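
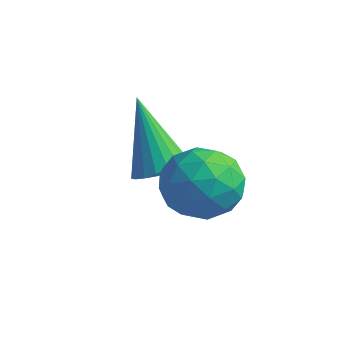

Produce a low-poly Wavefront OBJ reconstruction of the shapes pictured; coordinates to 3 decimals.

v 0.861 2.66 -3.341
v 1.436 2.615 -3
v -0.121 2.98 -1.639
v 1.424 2.887 -3.058
v 1.315 3.12 -3.165
v 1.127 3.274 -3.302
v 0.893 3.321 -3.446
v 0.654 3.254 -3.572
v 0.45 3.084 -3.657
v 0.317 2.841 -3.688
v 0.279 2.567 -3.659
v 0.341 2.309 -3.575
v 0.493 2.111 -3.45
v 0.708 2.009 -3.306
v 0.95 2.019 -3.169
v 1.177 2.14 -3.061
v 1.349 2.351 -3.001
v 1.887 2.746 -2.382
v 2.785 2.699 -2.123
v 2.055 1.481 -3.197
v 2.953 1.434 -2.938
v 2.276 1.285 -2.31
v 2.172 2.066 -1.806
v 2.668 2.114 -3.514
v 2.564 2.895 -3.01
v 3.268 2.308 -2.822
v 3.025 1.795 -2.078
v 1.815 2.385 -3.242
v 1.572 1.872 -2.498
v 2.321 2.833 -2.181
v 2.519 1.347 -3.139
v 2.121 1.259 -2.77
v 2.649 1.231 -2.617
v 1.961 2.462 -1.994
v 2.488 2.434 -1.842
v 2.189 1.603 -1.952
v 2.352 1.746 -3.478
v 2.879 1.718 -3.326
v 2.191 2.949 -2.703
v 2.719 2.921 -2.55
v 2.651 2.577 -3.368
v 3.133 2.576 -2.44
v 3.232 1.832 -2.919
v 3.064 2.232 -3.258
v 3.003 2.691 -2.961
v 2.99 2.274 -2.002
v 3.089 1.531 -2.481
v 2.691 1.443 -2.112
v 2.63 1.903 -1.816
v 3.274 2.045 -2.413
v 1.751 2.649 -2.839
v 1.85 1.906 -3.318
v 2.21 2.277 -3.504
v 2.149 2.737 -3.208
v 1.608 2.348 -2.401
v 1.707 1.604 -2.88
v 1.837 1.489 -2.359
v 1.776 1.948 -2.062
v 1.566 2.135 -2.907
f 2 1 4
f 2 4 3
f 4 1 5
f 4 5 3
f 5 1 6
f 5 6 3
f 6 1 7
f 6 7 3
f 7 1 8
f 7 8 3
f 8 1 9
f 8 9 3
f 9 1 10
f 9 10 3
f 10 1 11
f 10 11 3
f 11 1 12
f 11 12 3
f 12 1 13
f 12 13 3
f 13 1 14
f 13 14 3
f 14 1 15
f 14 15 3
f 15 1 16
f 15 16 3
f 16 1 17
f 16 17 3
f 17 1 2
f 17 2 3
f 18 55 34
f 55 29 58
f 34 58 23
f 55 58 34
f 18 34 30
f 34 23 35
f 30 35 19
f 34 35 30
f 18 30 39
f 30 19 40
f 39 40 25
f 30 40 39
f 18 39 51
f 39 25 54
f 51 54 28
f 39 54 51
f 18 51 55
f 51 28 59
f 55 59 29
f 51 59 55
f 19 35 46
f 35 23 49
f 46 49 27
f 35 49 46
f 23 58 36
f 58 29 57
f 36 57 22
f 58 57 36
f 29 59 56
f 59 28 52
f 56 52 20
f 59 52 56
f 28 54 53
f 54 25 41
f 53 41 24
f 54 41 53
f 25 40 45
f 40 19 42
f 45 42 26
f 40 42 45
f 21 47 33
f 47 27 48
f 33 48 22
f 47 48 33
f 21 33 31
f 33 22 32
f 31 32 20
f 33 32 31
f 21 31 38
f 31 20 37
f 38 37 24
f 31 37 38
f 21 38 43
f 38 24 44
f 43 44 26
f 38 44 43
f 21 43 47
f 43 26 50
f 47 50 27
f 43 50 47
f 22 48 36
f 48 27 49
f 36 49 23
f 48 49 36
f 20 32 56
f 32 22 57
f 56 57 29
f 32 57 56
f 24 37 53
f 37 20 52
f 53 52 28
f 37 52 53
f 26 44 45
f 44 24 41
f 45 41 25
f 44 41 45
f 27 50 46
f 50 26 42
f 46 42 19
f 50 42 46



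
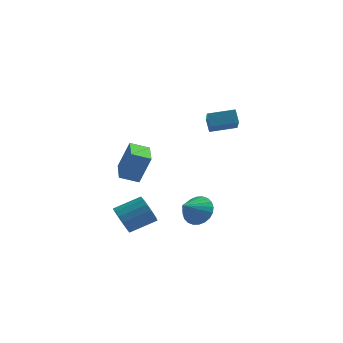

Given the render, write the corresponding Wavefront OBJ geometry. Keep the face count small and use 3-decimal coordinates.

v 4.107 -2.62 -1.665
v 4.977 -3.227 -1.869
v 3.493 -3.8 -0.775
v 5.097 -3.026 -1.519
v 5.067 -2.763 -1.191
v 4.891 -2.478 -0.935
v 4.595 -2.215 -0.791
v 4.225 -2.014 -0.779
v 3.837 -1.905 -0.902
v 3.49 -1.905 -1.142
v 3.237 -2.013 -1.461
v 3.117 -2.215 -1.811
v 3.147 -2.478 -2.139
v 3.324 -2.762 -2.394
v 3.619 -3.025 -2.539
v 3.989 -3.227 -2.551
v 4.377 -3.336 -2.427
v 4.724 -3.336 -2.188
v -0.439 -3.336 0.768
v 0.257 -3.178 2.679
v -1.073 -1.578 0.854
v -0.377 -1.421 2.765
v 0.657 -2.919 0.335
v 1.353 -2.762 2.246
v 0.023 -1.162 0.421
v 0.719 -1.004 2.332
v -0.096 -4.067 -2.362
v 0.457 -4.25 -3.187
v 1.869 -3.336 -2.443
v 1.316 -3.153 -1.618
v 0.237 -3.831 -3.286
v 1.65 -2.917 -2.542
v -0.059 -3.466 -3.173
v 1.354 -2.552 -2.429
v -0.363 -3.238 -2.874
v 1.05 -2.324 -2.13
v -0.607 -3.201 -2.458
v 0.806 -2.286 -1.714
v -0.733 -3.362 -2.02
v 0.68 -2.447 -1.276
v -0.714 -3.684 -1.66
v 0.699 -2.77 -0.916
v -0.553 -4.094 -1.461
v 0.86 -3.18 -0.718
v -0.288 -4.498 -1.469
v 1.125 -3.584 -0.725
v 0.021 -4.804 -1.681
v 1.434 -3.889 -0.937
v 0.304 -4.94 -2.049
v 1.716 -4.026 -1.305
v 0.494 -4.877 -2.489
v 1.907 -3.962 -1.745
v 0.549 -4.628 -2.899
v 1.962 -3.714 -2.155
v 2.691 4.318 2.744
v 3.201 2.657 3.941
v 4.274 4.992 3.006
v 4.784 3.331 4.202
v 3.036 3.829 1.918
v 3.546 2.168 3.114
v 4.619 4.503 2.179
v 5.129 2.842 3.376
f 2 1 4
f 2 4 3
f 4 1 5
f 4 5 3
f 5 1 6
f 5 6 3
f 6 1 7
f 6 7 3
f 7 1 8
f 7 8 3
f 8 1 9
f 8 9 3
f 9 1 10
f 9 10 3
f 10 1 11
f 10 11 3
f 11 1 12
f 11 12 3
f 12 1 13
f 12 13 3
f 13 1 14
f 13 14 3
f 14 1 15
f 14 15 3
f 15 1 16
f 15 16 3
f 16 1 17
f 16 17 3
f 17 1 18
f 17 18 3
f 18 1 2
f 18 2 3
f 20 22 19
f 23 20 19
f 19 22 21
f 21 23 19
f 20 26 22
f 24 20 23
f 24 26 20
f 22 26 21
f 25 23 21
f 21 26 25
f 25 24 23
f 26 24 25
f 28 27 31
f 28 31 29
f 29 31 32
f 29 32 30
f 31 27 33
f 31 33 32
f 32 33 34
f 32 34 30
f 33 27 35
f 33 35 34
f 34 35 36
f 34 36 30
f 35 27 37
f 35 37 36
f 36 37 38
f 36 38 30
f 37 27 39
f 37 39 38
f 38 39 40
f 38 40 30
f 39 27 41
f 39 41 40
f 40 41 42
f 40 42 30
f 41 27 43
f 41 43 42
f 42 43 44
f 42 44 30
f 43 27 45
f 43 45 44
f 44 45 46
f 44 46 30
f 45 27 47
f 45 47 46
f 46 47 48
f 46 48 30
f 47 27 49
f 47 49 48
f 48 49 50
f 48 50 30
f 49 27 51
f 49 51 50
f 50 51 52
f 50 52 30
f 51 27 53
f 51 53 52
f 52 53 54
f 52 54 30
f 53 27 28
f 53 28 54
f 54 28 29
f 54 29 30
f 56 58 55
f 59 56 55
f 55 58 57
f 57 59 55
f 56 62 58
f 60 56 59
f 60 62 56
f 58 62 57
f 61 59 57
f 57 62 61
f 61 60 59
f 62 60 61



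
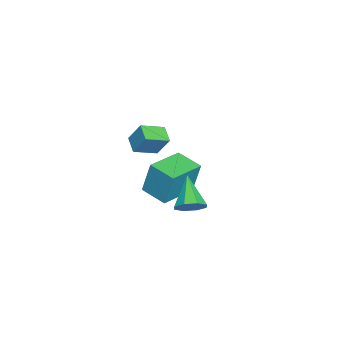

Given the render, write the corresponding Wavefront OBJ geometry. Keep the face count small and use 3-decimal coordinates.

v 3.713 3.976 0.037
v 4.09 4.39 0.623
v 2.307 3.524 1.263
v 3.696 4.742 0.3
v 3.311 4.646 -0.177
v 3.163 4.157 -0.528
v 3.337 3.563 -0.548
v 3.731 3.21 -0.225
v 4.116 3.307 0.252
v 4.264 3.795 0.603
v 1.915 0.649 3.139
v 2.101 1.285 4.211
v 1.18 1.623 2.689
v 1.366 2.258 3.761
v 2.694 1.062 2.759
v 2.88 1.697 3.831
v 1.959 2.035 2.309
v 2.145 2.671 3.381
v -3.733 1.406 -3.271
v -3.682 1.852 -1.353
v -3.005 2.702 -3.592
v -2.954 3.147 -1.673
v -1.846 0.393 -3.087
v -1.795 0.838 -1.168
v -1.118 1.688 -3.407
v -1.067 2.134 -1.489
f 2 1 4
f 2 4 3
f 4 1 5
f 4 5 3
f 5 1 6
f 5 6 3
f 6 1 7
f 6 7 3
f 7 1 8
f 7 8 3
f 8 1 9
f 8 9 3
f 9 1 10
f 9 10 3
f 10 1 2
f 10 2 3
f 12 14 11
f 15 12 11
f 11 14 13
f 13 15 11
f 12 18 14
f 16 12 15
f 16 18 12
f 14 18 13
f 17 15 13
f 13 18 17
f 17 16 15
f 18 16 17
f 20 22 19
f 23 20 19
f 19 22 21
f 21 23 19
f 20 26 22
f 24 20 23
f 24 26 20
f 22 26 21
f 25 23 21
f 21 26 25
f 25 24 23
f 26 24 25



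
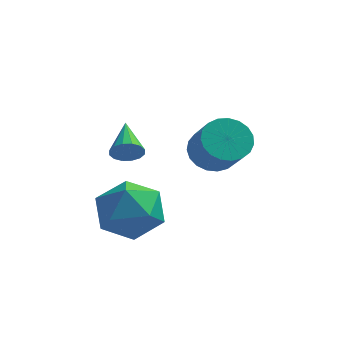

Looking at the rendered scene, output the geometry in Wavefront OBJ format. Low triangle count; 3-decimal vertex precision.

v -1.994 0.495 0.405
v -1.548 0.461 0.789
v -2.386 1.825 0.975
v -1.431 0.601 0.544
v -1.464 0.712 0.262
v -1.64 0.765 0.018
v -1.911 0.746 -0.123
v -2.203 0.659 -0.122
v -2.44 0.528 0.02
v -2.557 0.389 0.265
v -2.523 0.277 0.547
v -2.348 0.224 0.792
v -2.077 0.244 0.932
v -1.784 0.331 0.931
v -1.517 -1.494 0.348
v -0.836 -1.214 -0.625
v -1.544 -3.386 -0.215
v -0.863 -3.106 -1.188
v -0.379 -3.052 -0.069
v -0.363 -1.883 0.279
v -2.017 -2.717 -1.119
v -2.001 -1.548 -0.771
v -1.145 -1.97 -1.531
v -0.133 -2.177 -0.883
v -2.247 -2.423 0.043
v -1.235 -2.63 0.691
v 0.966 -0.255 1.349
v 1.742 -0.021 1.095
v 2.371 -0.912 2.197
v 1.594 -1.145 2.451
v 1.667 0.225 1.337
v 2.296 -0.665 2.439
v 1.471 0.388 1.581
v 2.099 -0.502 2.683
v 1.187 0.441 1.785
v 1.815 -0.45 2.887
v 0.865 0.373 1.913
v 1.493 -0.518 3.016
v 0.56 0.196 1.945
v 1.189 -0.694 3.047
v 0.326 -0.058 1.873
v 0.954 -0.949 2.975
v 0.202 -0.347 1.71
v 0.83 -1.237 2.812
v 0.21 -0.619 1.485
v 0.839 -1.51 2.587
v 0.349 -0.829 1.237
v 0.978 -1.719 2.339
v 0.595 -0.939 1.008
v 1.223 -1.83 2.11
v 0.904 -0.931 0.838
v 1.533 -1.821 1.94
v 1.225 -0.806 0.756
v 1.853 -1.696 1.858
v 1.5 -0.586 0.777
v 2.129 -1.476 1.879
v 1.683 -0.308 0.897
v 2.312 -1.198 1.999
f 2 1 4
f 2 4 3
f 4 1 5
f 4 5 3
f 5 1 6
f 5 6 3
f 6 1 7
f 6 7 3
f 7 1 8
f 7 8 3
f 8 1 9
f 8 9 3
f 9 1 10
f 9 10 3
f 10 1 11
f 10 11 3
f 11 1 12
f 11 12 3
f 12 1 13
f 12 13 3
f 13 1 14
f 13 14 3
f 14 1 2
f 14 2 3
f 15 26 20
f 15 20 16
f 15 16 22
f 15 22 25
f 15 25 26
f 16 20 24
f 20 26 19
f 26 25 17
f 25 22 21
f 22 16 23
f 18 24 19
f 18 19 17
f 18 17 21
f 18 21 23
f 18 23 24
f 19 24 20
f 17 19 26
f 21 17 25
f 23 21 22
f 24 23 16
f 28 27 31
f 28 31 29
f 29 31 32
f 29 32 30
f 31 27 33
f 31 33 32
f 32 33 34
f 32 34 30
f 33 27 35
f 33 35 34
f 34 35 36
f 34 36 30
f 35 27 37
f 35 37 36
f 36 37 38
f 36 38 30
f 37 27 39
f 37 39 38
f 38 39 40
f 38 40 30
f 39 27 41
f 39 41 40
f 40 41 42
f 40 42 30
f 41 27 43
f 41 43 42
f 42 43 44
f 42 44 30
f 43 27 45
f 43 45 44
f 44 45 46
f 44 46 30
f 45 27 47
f 45 47 46
f 46 47 48
f 46 48 30
f 47 27 49
f 47 49 48
f 48 49 50
f 48 50 30
f 49 27 51
f 49 51 50
f 50 51 52
f 50 52 30
f 51 27 53
f 51 53 52
f 52 53 54
f 52 54 30
f 53 27 55
f 53 55 54
f 54 55 56
f 54 56 30
f 55 27 57
f 55 57 56
f 56 57 58
f 56 58 30
f 57 27 28
f 57 28 58
f 58 28 29
f 58 29 30



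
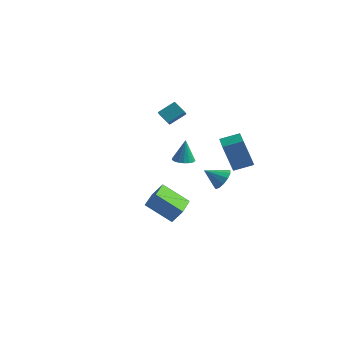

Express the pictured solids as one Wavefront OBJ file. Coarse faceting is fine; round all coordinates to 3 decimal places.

v 2.791 3.789 -2.055
v 3.31 3.052 -1.934
v 1.749 3.191 -1.225
v 3.428 3.375 -1.554
v 3.343 3.83 -1.333
v 3.083 4.272 -1.341
v 2.73 4.56 -1.576
v 2.397 4.604 -1.963
v 2.188 4.389 -2.379
v 2.171 3.984 -2.692
v 2.351 3.516 -2.804
v 2.67 3.136 -2.677
v 3.028 2.963 -2.353
v 4.203 -4.896 -1.078
v 2.529 -5.313 0.12
v 3.501 -2.928 -1.374
v 1.827 -3.345 -0.176
v 4.773 -4.555 -0.164
v 3.099 -4.972 1.034
v 4.071 -2.587 -0.46
v 2.397 -3.004 0.738
v -2.101 3.944 2.601
v -1.71 3.118 3.266
v -1.389 4.886 3.353
v -0.998 4.06 4.018
v -1.242 3.82 1.942
v -0.851 2.994 2.607
v -0.53 4.762 2.694
v -0.139 3.936 3.359
v 4.169 2.723 -0.302
v 3.409 2.64 1.676
v 2.962 4.446 -0.694
v 2.202 4.363 1.283
v 5.218 3.557 0.137
v 4.458 3.474 2.114
v 4.011 5.28 -0.256
v 3.251 5.197 1.722
v 2.414 -0.53 1.755
v 2.868 0.048 1.665
v 2.406 -0.27 3.385
v 2.544 0.189 1.641
v 2.19 0.166 1.643
v 1.888 -0.017 1.67
v 1.707 -0.318 1.717
v 1.687 -0.667 1.773
v 1.835 -0.985 1.825
v 2.115 -1.199 1.861
v 2.463 -1.259 1.872
v 2.801 -1.153 1.857
v 3.05 -0.904 1.819
v 3.153 -0.57 1.766
v 3.088 -0.226 1.71
f 2 1 4
f 2 4 3
f 4 1 5
f 4 5 3
f 5 1 6
f 5 6 3
f 6 1 7
f 6 7 3
f 7 1 8
f 7 8 3
f 8 1 9
f 8 9 3
f 9 1 10
f 9 10 3
f 10 1 11
f 10 11 3
f 11 1 12
f 11 12 3
f 12 1 13
f 12 13 3
f 13 1 2
f 13 2 3
f 15 17 14
f 18 15 14
f 14 17 16
f 16 18 14
f 15 21 17
f 19 15 18
f 19 21 15
f 17 21 16
f 20 18 16
f 16 21 20
f 20 19 18
f 21 19 20
f 23 25 22
f 26 23 22
f 22 25 24
f 24 26 22
f 23 29 25
f 27 23 26
f 27 29 23
f 25 29 24
f 28 26 24
f 24 29 28
f 28 27 26
f 29 27 28
f 31 33 30
f 34 31 30
f 30 33 32
f 32 34 30
f 31 37 33
f 35 31 34
f 35 37 31
f 33 37 32
f 36 34 32
f 32 37 36
f 36 35 34
f 37 35 36
f 39 38 41
f 39 41 40
f 41 38 42
f 41 42 40
f 42 38 43
f 42 43 40
f 43 38 44
f 43 44 40
f 44 38 45
f 44 45 40
f 45 38 46
f 45 46 40
f 46 38 47
f 46 47 40
f 47 38 48
f 47 48 40
f 48 38 49
f 48 49 40
f 49 38 50
f 49 50 40
f 50 38 51
f 50 51 40
f 51 38 52
f 51 52 40
f 52 38 39
f 52 39 40



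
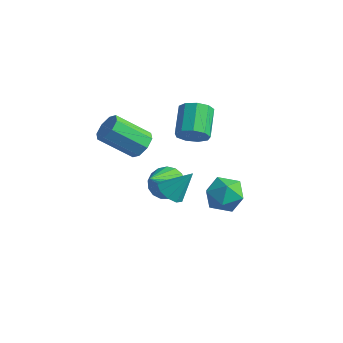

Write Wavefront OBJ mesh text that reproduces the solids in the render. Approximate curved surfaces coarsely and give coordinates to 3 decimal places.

v -3.318 2.937 -3.269
v -2.576 3.372 -3.003
v -2.942 1.443 -1.871
v -2.886 3.531 -2.75
v -3.294 3.555 -2.616
v -3.708 3.436 -2.631
v -4.033 3.203 -2.793
v -4.193 2.909 -3.063
v -4.153 2.622 -3.381
v -3.922 2.406 -3.674
v -3.552 2.312 -3.873
v -3.128 2.361 -3.935
v -2.748 2.542 -3.844
v -2.498 2.813 -3.621
v -2.436 3.113 -3.318
v -1.28 0.974 -1.592
v -0.692 1.09 -1.991
v -0.62 1.706 -0.408
v -1.009 1.464 -2.045
v -1.453 1.608 -1.887
v -1.815 1.456 -1.591
v -1.928 1.078 -1.295
v -1.737 0.652 -1.138
v -1.332 0.377 -1.193
v -0.903 0.381 -1.435
v -0.65 0.663 -1.75
v 1.256 2.643 -0.481
v 1.947 2.05 -0.89
v 0.093 1.79 -1.21
v 0.784 1.197 -1.619
v 0.619 1.166 -0.634
v 1.338 1.693 -0.184
v 0.702 2.147 -1.916
v 1.421 2.674 -1.466
v 1.605 1.743 -1.777
v 1.554 1.137 -0.985
v 0.486 2.703 -1.115
v 0.435 2.097 -0.323
v -3.068 1.113 0.548
v -2.617 1.291 1.12
v -3.74 0.264 2.324
v -4.192 0.087 1.752
v -3.041 1.671 1.049
v -4.165 0.645 2.253
v -3.481 1.724 0.684
v -4.604 0.698 1.888
v -3.679 1.42 0.24
v -4.803 0.393 1.443
v -3.52 0.936 -0.024
v -4.643 -0.091 1.18
v -3.095 0.555 0.047
v -4.219 -0.471 1.251
v -2.656 0.502 0.412
v -3.779 -0.524 1.616
v -2.457 0.807 0.857
v -3.581 -0.22 2.06
v -0.804 1.881 1.876
v -0.515 1.599 2.543
v -1.287 2.716 3.351
v -1.576 2.999 2.684
v -0.187 1.969 2.344
v -0.958 3.087 3.152
v -0.147 2.299 1.927
v -0.919 3.416 2.734
v -0.415 2.433 1.485
v -1.187 3.55 2.293
v -0.865 2.309 1.227
v -1.637 3.426 2.034
v -1.286 1.985 1.272
v -2.058 3.102 2.08
v -1.482 1.612 1.6
v -2.254 2.73 2.408
v -1.361 1.366 2.057
v -2.133 2.483 2.865
v -0.979 1.36 2.43
v -1.751 2.478 3.238
f 2 1 4
f 2 4 3
f 4 1 5
f 4 5 3
f 5 1 6
f 5 6 3
f 6 1 7
f 6 7 3
f 7 1 8
f 7 8 3
f 8 1 9
f 8 9 3
f 9 1 10
f 9 10 3
f 10 1 11
f 10 11 3
f 11 1 12
f 11 12 3
f 12 1 13
f 12 13 3
f 13 1 14
f 13 14 3
f 14 1 15
f 14 15 3
f 15 1 2
f 15 2 3
f 17 16 19
f 17 19 18
f 19 16 20
f 19 20 18
f 20 16 21
f 20 21 18
f 21 16 22
f 21 22 18
f 22 16 23
f 22 23 18
f 23 16 24
f 23 24 18
f 24 16 25
f 24 25 18
f 25 16 26
f 25 26 18
f 26 16 17
f 26 17 18
f 27 38 32
f 27 32 28
f 27 28 34
f 27 34 37
f 27 37 38
f 28 32 36
f 32 38 31
f 38 37 29
f 37 34 33
f 34 28 35
f 30 36 31
f 30 31 29
f 30 29 33
f 30 33 35
f 30 35 36
f 31 36 32
f 29 31 38
f 33 29 37
f 35 33 34
f 36 35 28
f 40 39 43
f 40 43 41
f 41 43 44
f 41 44 42
f 43 39 45
f 43 45 44
f 44 45 46
f 44 46 42
f 45 39 47
f 45 47 46
f 46 47 48
f 46 48 42
f 47 39 49
f 47 49 48
f 48 49 50
f 48 50 42
f 49 39 51
f 49 51 50
f 50 51 52
f 50 52 42
f 51 39 53
f 51 53 52
f 52 53 54
f 52 54 42
f 53 39 55
f 53 55 54
f 54 55 56
f 54 56 42
f 55 39 40
f 55 40 56
f 56 40 41
f 56 41 42
f 58 57 61
f 58 61 59
f 59 61 62
f 59 62 60
f 61 57 63
f 61 63 62
f 62 63 64
f 62 64 60
f 63 57 65
f 63 65 64
f 64 65 66
f 64 66 60
f 65 57 67
f 65 67 66
f 66 67 68
f 66 68 60
f 67 57 69
f 67 69 68
f 68 69 70
f 68 70 60
f 69 57 71
f 69 71 70
f 70 71 72
f 70 72 60
f 71 57 73
f 71 73 72
f 72 73 74
f 72 74 60
f 73 57 75
f 73 75 74
f 74 75 76
f 74 76 60
f 75 57 58
f 75 58 76
f 76 58 59
f 76 59 60



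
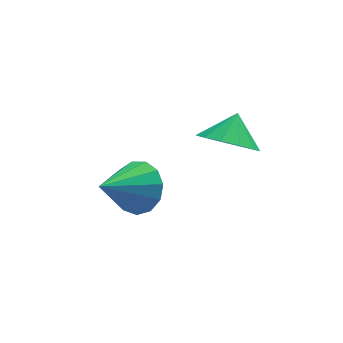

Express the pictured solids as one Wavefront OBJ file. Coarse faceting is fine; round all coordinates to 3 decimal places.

v -1.426 -0.697 -1.444
v -0.818 -0.698 -0.715
v -2.734 -1.423 -0.356
v -1.069 -0.225 -0.701
v -1.433 0.097 -0.923
v -1.796 0.168 -1.311
v -2.04 -0.036 -1.741
v -2.09 -0.45 -2.077
v -1.929 -0.942 -2.212
v -1.608 -1.356 -2.103
v -1.23 -1.561 -1.785
v -0.914 -1.492 -1.359
v -0.76 -1.17 -0.96
v 1.384 -0.418 -0.13
v 1.965 -0.005 -0.846
v 1.856 0.238 0.63
v 1.491 0.309 -0.824
v 0.983 0.392 -0.581
v 0.602 0.218 -0.195
v 0.47 -0.158 0.212
v 0.628 -0.616 0.509
v 1.026 -1.012 0.604
v 1.538 -1.219 0.465
v 2.001 -1.172 0.138
v 2.268 -0.885 -0.275
v 2.254 -0.451 -0.642
f 2 1 4
f 2 4 3
f 4 1 5
f 4 5 3
f 5 1 6
f 5 6 3
f 6 1 7
f 6 7 3
f 7 1 8
f 7 8 3
f 8 1 9
f 8 9 3
f 9 1 10
f 9 10 3
f 10 1 11
f 10 11 3
f 11 1 12
f 11 12 3
f 12 1 13
f 12 13 3
f 13 1 2
f 13 2 3
f 15 14 17
f 15 17 16
f 17 14 18
f 17 18 16
f 18 14 19
f 18 19 16
f 19 14 20
f 19 20 16
f 20 14 21
f 20 21 16
f 21 14 22
f 21 22 16
f 22 14 23
f 22 23 16
f 23 14 24
f 23 24 16
f 24 14 25
f 24 25 16
f 25 14 26
f 25 26 16
f 26 14 15
f 26 15 16



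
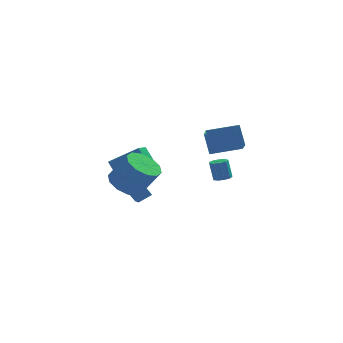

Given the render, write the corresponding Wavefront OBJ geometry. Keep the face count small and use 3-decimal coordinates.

v 3.615 1.498 -2.112
v 4.106 1.465 -2.022
v 3.936 1.769 -0.979
v 3.445 1.802 -1.068
v 4.027 1.781 -2.127
v 3.857 2.085 -1.084
v 3.755 1.964 -2.225
v 3.585 2.269 -1.182
v 3.418 1.929 -2.27
v 3.248 2.234 -1.226
v 3.173 1.693 -2.24
v 3.003 1.997 -1.197
v 3.135 1.365 -2.151
v 2.965 1.669 -1.108
v 3.321 1.099 -2.043
v 3.151 1.404 -1
v 3.645 1.02 -1.967
v 3.475 1.324 -0.924
v 3.955 1.164 -1.959
v 3.785 1.469 -0.916
v -0.116 2.511 -1.11
v -0.434 3.036 -0.48
v -1.623 2.932 -2.222
v -1.942 3.457 -1.592
v 0.322 3.183 -1.448
v 0.003 3.708 -0.818
v -1.186 3.604 -2.56
v -1.504 4.129 -1.93
v -1.407 0.025 -1.588
v -0.712 0.236 -1.23
v -1.455 1.01 -2.075
v -0.759 1.221 -1.717
v -0.861 -0.361 -2.423
v -0.165 -0.15 -2.065
v -0.908 0.624 -2.91
v -0.213 0.835 -2.552
v 2.979 1.733 -0.461
v 2.807 0.112 0.681
v 2.814 2.481 0.576
v 2.642 0.861 1.719
v 4.658 1.739 -0.199
v 4.486 0.119 0.944
v 4.493 2.488 0.839
v 4.321 0.867 1.981
v -1.762 -2.852 0.413
v -1.275 -2.024 0.277
v -0.412 -2.299 1.692
v -0.898 -3.128 1.827
v -1.765 -1.901 0.6
v -0.902 -2.176 2.015
v -2.254 -2.141 0.851
v -1.39 -2.416 2.266
v -2.554 -2.653 0.935
v -1.691 -2.928 2.35
v -2.552 -3.241 0.819
v -1.689 -3.516 2.234
v -2.248 -3.681 0.548
v -1.385 -3.956 1.963
v -1.758 -3.804 0.225
v -0.895 -4.079 1.64
v -1.27 -3.564 -0.026
v -0.406 -3.839 1.389
v -0.969 -3.052 -0.11
v -0.106 -3.327 1.305
v -0.971 -2.464 0.006
v -0.108 -2.739 1.421
f 2 1 5
f 2 5 3
f 3 5 6
f 3 6 4
f 5 1 7
f 5 7 6
f 6 7 8
f 6 8 4
f 7 1 9
f 7 9 8
f 8 9 10
f 8 10 4
f 9 1 11
f 9 11 10
f 10 11 12
f 10 12 4
f 11 1 13
f 11 13 12
f 12 13 14
f 12 14 4
f 13 1 15
f 13 15 14
f 14 15 16
f 14 16 4
f 15 1 17
f 15 17 16
f 16 17 18
f 16 18 4
f 17 1 19
f 17 19 18
f 18 19 20
f 18 20 4
f 19 1 2
f 19 2 20
f 20 2 3
f 20 3 4
f 22 24 21
f 25 22 21
f 21 24 23
f 23 25 21
f 22 28 24
f 26 22 25
f 26 28 22
f 24 28 23
f 27 25 23
f 23 28 27
f 27 26 25
f 28 26 27
f 30 32 29
f 33 30 29
f 29 32 31
f 31 33 29
f 30 36 32
f 34 30 33
f 34 36 30
f 32 36 31
f 35 33 31
f 31 36 35
f 35 34 33
f 36 34 35
f 38 40 37
f 41 38 37
f 37 40 39
f 39 41 37
f 38 44 40
f 42 38 41
f 42 44 38
f 40 44 39
f 43 41 39
f 39 44 43
f 43 42 41
f 44 42 43
f 46 45 49
f 46 49 47
f 47 49 50
f 47 50 48
f 49 45 51
f 49 51 50
f 50 51 52
f 50 52 48
f 51 45 53
f 51 53 52
f 52 53 54
f 52 54 48
f 53 45 55
f 53 55 54
f 54 55 56
f 54 56 48
f 55 45 57
f 55 57 56
f 56 57 58
f 56 58 48
f 57 45 59
f 57 59 58
f 58 59 60
f 58 60 48
f 59 45 61
f 59 61 60
f 60 61 62
f 60 62 48
f 61 45 63
f 61 63 62
f 62 63 64
f 62 64 48
f 63 45 65
f 63 65 64
f 64 65 66
f 64 66 48
f 65 45 46
f 65 46 66
f 66 46 47
f 66 47 48



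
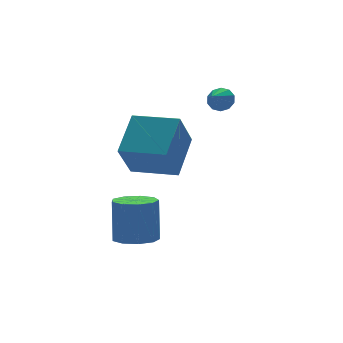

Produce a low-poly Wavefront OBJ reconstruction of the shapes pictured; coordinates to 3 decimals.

v 3.157 0.91 3.142
v 3.474 0.438 3.095
v 2.463 0.39 3.678
v 3.573 0.607 3.387
v 3.514 0.892 3.586
v 3.318 1.183 3.615
v 3.061 1.37 3.464
v 2.841 1.382 3.189
v 2.741 1.213 2.896
v 2.801 0.928 2.698
v 2.996 0.636 2.668
v 3.253 0.449 2.82
v -1.756 -1.621 -1.834
v -1.213 -0.983 -2.068
v -1.001 -0.521 -0.321
v -1.544 -1.159 -0.086
v -1.772 -0.78 -2.054
v -1.561 -0.317 -0.307
v -2.324 -0.97 -1.937
v -2.112 -0.508 -0.19
v -2.61 -1.465 -1.772
v -2.398 -1.003 -0.024
v -2.496 -2.033 -1.635
v -2.284 -1.571 0.112
v -2.036 -2.408 -1.592
v -1.824 -1.946 0.156
v -1.445 -2.415 -1.661
v -1.233 -1.953 0.086
v -0.999 -2.05 -1.812
v -0.788 -1.588 -0.064
v -0.908 -1.485 -1.973
v -0.696 -1.023 -0.225
v -0.914 -2.414 2.69
v 0.248 -1.259 3.729
v -2.155 -1.036 2.548
v -0.994 0.119 3.587
v -0.126 -1.859 1.193
v 1.035 -0.704 2.232
v -1.368 -0.481 1.051
v -0.206 0.674 2.09
f 2 1 4
f 2 4 3
f 4 1 5
f 4 5 3
f 5 1 6
f 5 6 3
f 6 1 7
f 6 7 3
f 7 1 8
f 7 8 3
f 8 1 9
f 8 9 3
f 9 1 10
f 9 10 3
f 10 1 11
f 10 11 3
f 11 1 12
f 11 12 3
f 12 1 2
f 12 2 3
f 14 13 17
f 14 17 15
f 15 17 18
f 15 18 16
f 17 13 19
f 17 19 18
f 18 19 20
f 18 20 16
f 19 13 21
f 19 21 20
f 20 21 22
f 20 22 16
f 21 13 23
f 21 23 22
f 22 23 24
f 22 24 16
f 23 13 25
f 23 25 24
f 24 25 26
f 24 26 16
f 25 13 27
f 25 27 26
f 26 27 28
f 26 28 16
f 27 13 29
f 27 29 28
f 28 29 30
f 28 30 16
f 29 13 31
f 29 31 30
f 30 31 32
f 30 32 16
f 31 13 14
f 31 14 32
f 32 14 15
f 32 15 16
f 34 36 33
f 37 34 33
f 33 36 35
f 35 37 33
f 34 40 36
f 38 34 37
f 38 40 34
f 36 40 35
f 39 37 35
f 35 40 39
f 39 38 37
f 40 38 39



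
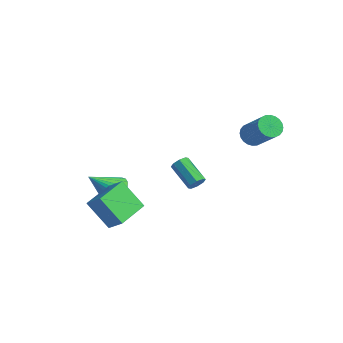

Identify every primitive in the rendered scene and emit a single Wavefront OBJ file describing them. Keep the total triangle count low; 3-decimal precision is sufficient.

v 2.679 3.855 2.005
v 3.059 3.391 1.57
v 4.48 3.082 3.14
v 4.101 3.545 3.575
v 3.184 3.644 1.507
v 4.605 3.334 3.076
v 3.232 3.928 1.519
v 4.654 3.618 3.089
v 3.197 4.201 1.605
v 4.618 3.892 3.175
v 3.082 4.422 1.752
v 4.503 4.112 3.322
v 2.906 4.556 1.938
v 4.328 4.246 3.508
v 2.696 4.583 2.134
v 4.117 4.274 3.703
v 2.483 4.5 2.31
v 3.904 4.19 3.88
v 2.3 4.318 2.44
v 3.721 4.009 4.01
v 2.175 4.066 2.504
v 3.596 3.756 4.073
v 2.126 3.782 2.491
v 3.548 3.472 4.061
v 2.162 3.508 2.405
v 3.583 3.199 3.975
v 2.277 3.288 2.258
v 3.698 2.978 3.828
v 2.452 3.154 2.072
v 3.874 2.844 3.642
v 2.663 3.126 1.877
v 4.084 2.817 3.446
v 2.876 3.21 1.7
v 4.297 2.9 3.27
v -1.166 -3.34 -3.209
v -2.523 -3.546 -1.768
v -1.31 -1.42 -3.07
v -2.667 -1.627 -1.63
v -0.213 -3.333 -2.31
v -1.57 -3.54 -0.87
v -0.357 -1.414 -2.172
v -1.714 -1.62 -0.731
v 2.883 -0.991 1.08
v 3.148 -0.833 1.511
v 1.701 -0.491 2.272
v 1.437 -0.649 1.84
v 3.082 -0.53 1.25
v 1.635 -0.188 2.011
v 2.9 -0.497 0.889
v 1.453 -0.155 1.65
v 2.708 -0.753 0.639
v 1.261 -0.412 1.4
v 2.619 -1.149 0.648
v 1.172 -0.807 1.409
v 2.685 -1.452 0.909
v 1.238 -1.11 1.67
v 2.867 -1.485 1.27
v 1.42 -1.143 2.031
v 3.059 -1.228 1.52
v 1.612 -0.887 2.281
v -3.3 -0.43 -3.124
v -2.828 0.064 -2.422
v -4.22 -1.55 -1.716
v -3.167 0.285 -2.468
v -3.529 0.383 -2.627
v -3.852 0.34 -2.872
v -4.079 0.163 -3.161
v -4.172 -0.116 -3.443
v -4.114 -0.449 -3.67
v -3.915 -0.779 -3.803
v -3.61 -1.049 -3.818
v -3.252 -1.212 -3.713
v -2.902 -1.239 -3.507
v -2.62 -1.127 -3.234
v -2.457 -0.895 -2.942
v -2.439 -0.582 -2.682
v -2.57 -0.242 -2.498
f 2 1 5
f 2 5 3
f 3 5 6
f 3 6 4
f 5 1 7
f 5 7 6
f 6 7 8
f 6 8 4
f 7 1 9
f 7 9 8
f 8 9 10
f 8 10 4
f 9 1 11
f 9 11 10
f 10 11 12
f 10 12 4
f 11 1 13
f 11 13 12
f 12 13 14
f 12 14 4
f 13 1 15
f 13 15 14
f 14 15 16
f 14 16 4
f 15 1 17
f 15 17 16
f 16 17 18
f 16 18 4
f 17 1 19
f 17 19 18
f 18 19 20
f 18 20 4
f 19 1 21
f 19 21 20
f 20 21 22
f 20 22 4
f 21 1 23
f 21 23 22
f 22 23 24
f 22 24 4
f 23 1 25
f 23 25 24
f 24 25 26
f 24 26 4
f 25 1 27
f 25 27 26
f 26 27 28
f 26 28 4
f 27 1 29
f 27 29 28
f 28 29 30
f 28 30 4
f 29 1 31
f 29 31 30
f 30 31 32
f 30 32 4
f 31 1 33
f 31 33 32
f 32 33 34
f 32 34 4
f 33 1 2
f 33 2 34
f 34 2 3
f 34 3 4
f 36 38 35
f 39 36 35
f 35 38 37
f 37 39 35
f 36 42 38
f 40 36 39
f 40 42 36
f 38 42 37
f 41 39 37
f 37 42 41
f 41 40 39
f 42 40 41
f 44 43 47
f 44 47 45
f 45 47 48
f 45 48 46
f 47 43 49
f 47 49 48
f 48 49 50
f 48 50 46
f 49 43 51
f 49 51 50
f 50 51 52
f 50 52 46
f 51 43 53
f 51 53 52
f 52 53 54
f 52 54 46
f 53 43 55
f 53 55 54
f 54 55 56
f 54 56 46
f 55 43 57
f 55 57 56
f 56 57 58
f 56 58 46
f 57 43 59
f 57 59 58
f 58 59 60
f 58 60 46
f 59 43 44
f 59 44 60
f 60 44 45
f 60 45 46
f 62 61 64
f 62 64 63
f 64 61 65
f 64 65 63
f 65 61 66
f 65 66 63
f 66 61 67
f 66 67 63
f 67 61 68
f 67 68 63
f 68 61 69
f 68 69 63
f 69 61 70
f 69 70 63
f 70 61 71
f 70 71 63
f 71 61 72
f 71 72 63
f 72 61 73
f 72 73 63
f 73 61 74
f 73 74 63
f 74 61 75
f 74 75 63
f 75 61 76
f 75 76 63
f 76 61 77
f 76 77 63
f 77 61 62
f 77 62 63



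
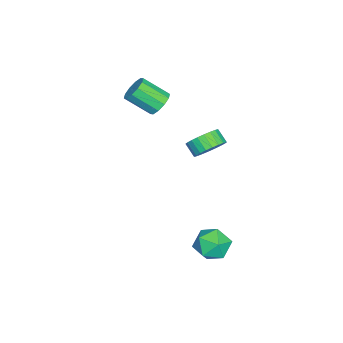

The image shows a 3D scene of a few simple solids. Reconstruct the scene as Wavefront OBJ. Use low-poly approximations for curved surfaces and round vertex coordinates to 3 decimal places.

v -3.864 -3.09 1.41
v -2.949 -2.903 1.515
v -2.761 -4.502 2.735
v -3.676 -4.69 2.63
v -3.239 -2.62 1.932
v -3.051 -4.219 3.151
v -3.768 -2.516 2.149
v -3.58 -4.116 3.368
v -4.333 -2.632 2.084
v -4.146 -4.232 3.303
v -4.72 -2.923 1.762
v -4.532 -4.522 2.981
v -4.779 -3.278 1.305
v -4.591 -4.877 2.525
v -4.489 -3.561 0.889
v -4.301 -5.16 2.108
v -3.96 -3.664 0.672
v -3.772 -5.264 1.891
v -3.394 -3.548 0.737
v -3.207 -5.148 1.956
v -3.008 -3.258 1.059
v -2.82 -4.857 2.278
v -1.63 0.686 -0.186
v -0.94 0.996 0.613
v -1.399 0.344 1.264
v -2.09 0.034 0.466
v -1.261 1.276 0.666
v -1.72 0.624 1.317
v -1.638 1.466 0.59
v -2.098 0.814 1.241
v -2.014 1.537 0.396
v -2.474 0.885 1.047
v -2.332 1.479 0.113
v -2.791 0.827 0.764
v -2.542 1.3 -0.215
v -3.002 0.648 0.436
v -2.614 1.028 -0.539
v -3.074 0.375 0.112
v -2.536 0.703 -0.809
v -2.996 0.051 -0.158
v -2.321 0.376 -0.984
v -2.78 -0.276 -0.333
v -2 0.096 -1.037
v -2.459 -0.556 -0.386
v -1.622 -0.094 -0.961
v -2.082 -0.746 -0.31
v -1.246 -0.165 -0.767
v -1.706 -0.817 -0.116
v -0.929 -0.107 -0.484
v -1.388 -0.759 0.167
v -0.718 0.072 -0.156
v -1.178 -0.58 0.495
v -0.646 0.345 0.168
v -1.106 -0.308 0.819
v -0.724 0.669 0.438
v -1.184 0.017 1.089
v 2.689 2.612 -3.758
v 3.539 3.49 -3.619
v 4.121 1.29 -4.161
v 4.971 2.168 -4.022
v 4.342 1.762 -3.046
v 3.457 2.579 -2.797
v 4.203 2.201 -4.983
v 3.318 3.018 -4.734
v 4.475 3.237 -4.376
v 4.56 2.965 -3.179
v 3.1 1.815 -4.601
v 3.185 1.543 -3.404
f 2 1 5
f 2 5 3
f 3 5 6
f 3 6 4
f 5 1 7
f 5 7 6
f 6 7 8
f 6 8 4
f 7 1 9
f 7 9 8
f 8 9 10
f 8 10 4
f 9 1 11
f 9 11 10
f 10 11 12
f 10 12 4
f 11 1 13
f 11 13 12
f 12 13 14
f 12 14 4
f 13 1 15
f 13 15 14
f 14 15 16
f 14 16 4
f 15 1 17
f 15 17 16
f 16 17 18
f 16 18 4
f 17 1 19
f 17 19 18
f 18 19 20
f 18 20 4
f 19 1 21
f 19 21 20
f 20 21 22
f 20 22 4
f 21 1 2
f 21 2 22
f 22 2 3
f 22 3 4
f 24 23 27
f 24 27 25
f 25 27 28
f 25 28 26
f 27 23 29
f 27 29 28
f 28 29 30
f 28 30 26
f 29 23 31
f 29 31 30
f 30 31 32
f 30 32 26
f 31 23 33
f 31 33 32
f 32 33 34
f 32 34 26
f 33 23 35
f 33 35 34
f 34 35 36
f 34 36 26
f 35 23 37
f 35 37 36
f 36 37 38
f 36 38 26
f 37 23 39
f 37 39 38
f 38 39 40
f 38 40 26
f 39 23 41
f 39 41 40
f 40 41 42
f 40 42 26
f 41 23 43
f 41 43 42
f 42 43 44
f 42 44 26
f 43 23 45
f 43 45 44
f 44 45 46
f 44 46 26
f 45 23 47
f 45 47 46
f 46 47 48
f 46 48 26
f 47 23 49
f 47 49 48
f 48 49 50
f 48 50 26
f 49 23 51
f 49 51 50
f 50 51 52
f 50 52 26
f 51 23 53
f 51 53 52
f 52 53 54
f 52 54 26
f 53 23 55
f 53 55 54
f 54 55 56
f 54 56 26
f 55 23 24
f 55 24 56
f 56 24 25
f 56 25 26
f 57 68 62
f 57 62 58
f 57 58 64
f 57 64 67
f 57 67 68
f 58 62 66
f 62 68 61
f 68 67 59
f 67 64 63
f 64 58 65
f 60 66 61
f 60 61 59
f 60 59 63
f 60 63 65
f 60 65 66
f 61 66 62
f 59 61 68
f 63 59 67
f 65 63 64
f 66 65 58



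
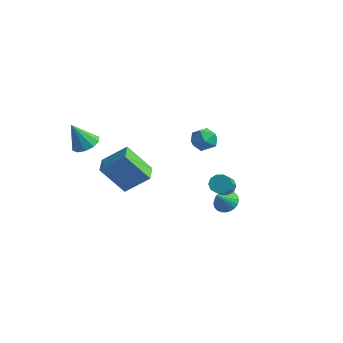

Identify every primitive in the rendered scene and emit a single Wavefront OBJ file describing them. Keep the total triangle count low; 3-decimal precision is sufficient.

v -3.679 -3.671 2.997
v -2.98 -3.455 3.323
v -4.201 -4.189 4.463
v -3.287 -3.069 3.35
v -3.744 -2.912 3.243
v -4.175 -3.045 3.042
v -4.417 -3.417 2.824
v -4.377 -3.886 2.672
v -4.07 -4.272 2.645
v -3.613 -4.429 2.752
v -3.182 -4.296 2.953
v -2.94 -3.924 3.171
v -2.304 -2.265 -0.854
v -3.387 -2.988 0.755
v -2.979 -1.261 -0.857
v -4.063 -1.984 0.751
v -1.197 -1.516 0.229
v -2.281 -2.239 1.837
v -1.873 -0.512 0.225
v -2.956 -1.235 1.834
v -2.065 4.153 0.263
v -1.243 4.329 0.454
v -1.877 2.831 0.666
v -1.055 3.007 0.857
v -1.689 3.343 1.334
v -1.805 4.16 1.085
v -1.315 3 0.035
v -1.431 3.817 -0.214
v -0.779 3.616 0.313
v -1.01 3.828 1.116
v -2.11 3.332 0.004
v -2.341 3.544 0.807
v 0.864 2.362 -2.791
v 1.586 2.186 -2.893
v 0.796 1.558 -1.889
v 1.607 2.403 -2.698
v 1.515 2.614 -2.517
v 1.324 2.786 -2.378
v 1.063 2.894 -2.302
v 0.772 2.921 -2.3
v 0.494 2.863 -2.373
v 0.273 2.728 -2.509
v 0.142 2.538 -2.689
v 0.121 2.321 -2.884
v 0.213 2.11 -3.065
v 0.404 1.937 -3.204
v 0.665 1.83 -3.28
v 0.956 1.803 -3.282
v 1.234 1.861 -3.209
v 1.455 1.996 -3.073
v 1.819 0.903 -0.365
v 2.332 1.228 -0.305
v 3.094 -0.198 0.905
v 2.581 -0.523 0.845
v 2.094 1.333 -0.031
v 2.856 -0.093 1.179
v 1.752 1.274 0.115
v 2.514 -0.153 1.325
v 1.435 1.073 0.078
v 2.197 -0.353 1.287
v 1.265 0.808 -0.129
v 2.027 -0.619 1.081
v 1.306 0.578 -0.425
v 2.068 -0.848 0.785
v 1.544 0.473 -0.699
v 2.306 -0.953 0.511
v 1.886 0.533 -0.845
v 2.648 -0.894 0.365
v 2.203 0.733 -0.807
v 2.965 -0.693 0.402
v 2.373 0.999 -0.601
v 3.135 -0.428 0.609
f 2 1 4
f 2 4 3
f 4 1 5
f 4 5 3
f 5 1 6
f 5 6 3
f 6 1 7
f 6 7 3
f 7 1 8
f 7 8 3
f 8 1 9
f 8 9 3
f 9 1 10
f 9 10 3
f 10 1 11
f 10 11 3
f 11 1 12
f 11 12 3
f 12 1 2
f 12 2 3
f 14 16 13
f 17 14 13
f 13 16 15
f 15 17 13
f 14 20 16
f 18 14 17
f 18 20 14
f 16 20 15
f 19 17 15
f 15 20 19
f 19 18 17
f 20 18 19
f 21 32 26
f 21 26 22
f 21 22 28
f 21 28 31
f 21 31 32
f 22 26 30
f 26 32 25
f 32 31 23
f 31 28 27
f 28 22 29
f 24 30 25
f 24 25 23
f 24 23 27
f 24 27 29
f 24 29 30
f 25 30 26
f 23 25 32
f 27 23 31
f 29 27 28
f 30 29 22
f 34 33 36
f 34 36 35
f 36 33 37
f 36 37 35
f 37 33 38
f 37 38 35
f 38 33 39
f 38 39 35
f 39 33 40
f 39 40 35
f 40 33 41
f 40 41 35
f 41 33 42
f 41 42 35
f 42 33 43
f 42 43 35
f 43 33 44
f 43 44 35
f 44 33 45
f 44 45 35
f 45 33 46
f 45 46 35
f 46 33 47
f 46 47 35
f 47 33 48
f 47 48 35
f 48 33 49
f 48 49 35
f 49 33 50
f 49 50 35
f 50 33 34
f 50 34 35
f 52 51 55
f 52 55 53
f 53 55 56
f 53 56 54
f 55 51 57
f 55 57 56
f 56 57 58
f 56 58 54
f 57 51 59
f 57 59 58
f 58 59 60
f 58 60 54
f 59 51 61
f 59 61 60
f 60 61 62
f 60 62 54
f 61 51 63
f 61 63 62
f 62 63 64
f 62 64 54
f 63 51 65
f 63 65 64
f 64 65 66
f 64 66 54
f 65 51 67
f 65 67 66
f 66 67 68
f 66 68 54
f 67 51 69
f 67 69 68
f 68 69 70
f 68 70 54
f 69 51 71
f 69 71 70
f 70 71 72
f 70 72 54
f 71 51 52
f 71 52 72
f 72 52 53
f 72 53 54



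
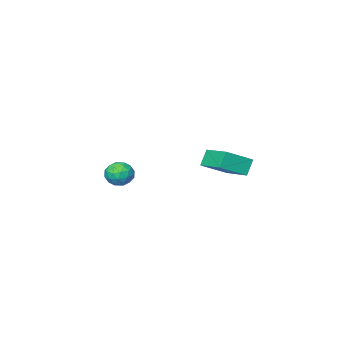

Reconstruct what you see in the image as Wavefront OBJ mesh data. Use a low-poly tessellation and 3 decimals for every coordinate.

v 3.747 -1.525 -2.338
v 4.15 -1.809 -1.749
v 2.97 -2.491 -2.271
v 3.373 -2.775 -1.682
v 2.962 -2.133 -1.592
v 3.442 -1.536 -1.634
v 3.678 -2.764 -2.386
v 4.158 -2.167 -2.428
v 4.107 -2.574 -1.779
v 3.665 -2.184 -1.288
v 3.455 -2.116 -2.732
v 3.013 -1.726 -2.241
v 4.017 -1.582 -2.049
v 3.103 -2.718 -1.971
v 2.861 -2.341 -1.918
v 3.098 -2.507 -1.572
v 3.601 -1.422 -1.981
v 3.838 -1.588 -1.635
v 3.139 -1.779 -1.543
v 3.282 -2.712 -2.385
v 3.519 -2.878 -2.039
v 4.022 -1.793 -2.448
v 4.259 -1.959 -2.102
v 3.981 -2.521 -2.477
v 4.229 -2.199 -1.721
v 3.772 -2.767 -1.682
v 3.951 -2.76 -2.096
v 4.233 -2.409 -2.12
v 3.968 -1.969 -1.432
v 3.511 -2.537 -1.393
v 3.27 -2.16 -1.34
v 3.552 -1.809 -1.365
v 3.943 -2.42 -1.45
v 3.609 -1.763 -2.627
v 3.152 -2.331 -2.588
v 3.568 -2.491 -2.655
v 3.85 -2.14 -2.68
v 3.348 -1.533 -2.338
v 2.891 -2.101 -2.299
v 2.887 -1.891 -1.9
v 3.169 -1.54 -1.924
v 3.177 -1.88 -2.57
v 0.727 2.933 0.084
v 1.99 2.641 0.756
v 0.881 4.628 0.533
v 2.144 4.336 1.204
v 1.196 3.104 -0.724
v 2.459 2.812 -0.053
v 1.35 4.799 -0.276
v 2.613 4.507 0.396
f 1 38 17
f 38 12 41
f 17 41 6
f 38 41 17
f 1 17 13
f 17 6 18
f 13 18 2
f 17 18 13
f 1 13 22
f 13 2 23
f 22 23 8
f 13 23 22
f 1 22 34
f 22 8 37
f 34 37 11
f 22 37 34
f 1 34 38
f 34 11 42
f 38 42 12
f 34 42 38
f 2 18 29
f 18 6 32
f 29 32 10
f 18 32 29
f 6 41 19
f 41 12 40
f 19 40 5
f 41 40 19
f 12 42 39
f 42 11 35
f 39 35 3
f 42 35 39
f 11 37 36
f 37 8 24
f 36 24 7
f 37 24 36
f 8 23 28
f 23 2 25
f 28 25 9
f 23 25 28
f 4 30 16
f 30 10 31
f 16 31 5
f 30 31 16
f 4 16 14
f 16 5 15
f 14 15 3
f 16 15 14
f 4 14 21
f 14 3 20
f 21 20 7
f 14 20 21
f 4 21 26
f 21 7 27
f 26 27 9
f 21 27 26
f 4 26 30
f 26 9 33
f 30 33 10
f 26 33 30
f 5 31 19
f 31 10 32
f 19 32 6
f 31 32 19
f 3 15 39
f 15 5 40
f 39 40 12
f 15 40 39
f 7 20 36
f 20 3 35
f 36 35 11
f 20 35 36
f 9 27 28
f 27 7 24
f 28 24 8
f 27 24 28
f 10 33 29
f 33 9 25
f 29 25 2
f 33 25 29
f 44 46 43
f 47 44 43
f 43 46 45
f 45 47 43
f 44 50 46
f 48 44 47
f 48 50 44
f 46 50 45
f 49 47 45
f 45 50 49
f 49 48 47
f 50 48 49



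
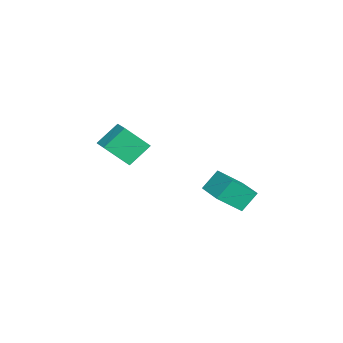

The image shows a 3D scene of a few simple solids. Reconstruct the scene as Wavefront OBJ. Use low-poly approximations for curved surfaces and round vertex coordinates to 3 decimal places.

v -2.353 3.681 -3.193
v -1.729 2.562 -2.106
v -2.884 4.334 -2.216
v -2.26 3.216 -1.129
v -0.98 4.584 -3.051
v -0.356 3.466 -1.964
v -1.511 5.238 -2.074
v -0.887 4.119 -0.987
v -3.712 -0.653 -0.228
v -3.424 -1.842 1.009
v -2.621 -0.077 0.071
v -2.333 -1.266 1.308
v -2.967 -1.534 -1.248
v -2.679 -2.723 -0.011
v -1.876 -0.958 -0.949
v -1.588 -2.147 0.288
f 2 4 1
f 5 2 1
f 1 4 3
f 3 5 1
f 2 8 4
f 6 2 5
f 6 8 2
f 4 8 3
f 7 5 3
f 3 8 7
f 7 6 5
f 8 6 7
f 10 12 9
f 13 10 9
f 9 12 11
f 11 13 9
f 10 16 12
f 14 10 13
f 14 16 10
f 12 16 11
f 15 13 11
f 11 16 15
f 15 14 13
f 16 14 15



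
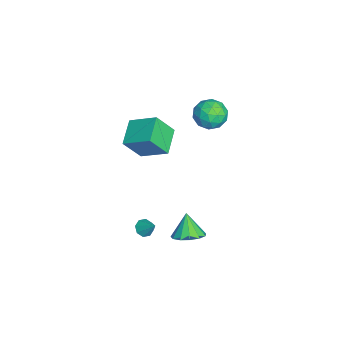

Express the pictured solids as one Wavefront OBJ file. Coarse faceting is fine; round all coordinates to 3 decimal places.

v 3.687 -0.624 -2.119
v 4.511 -0.526 -1.636
v 2.953 -0.756 -0.841
v 4.311 -0.028 -1.7
v 3.913 0.282 -1.896
v 3.443 0.303 -2.163
v 3.051 0.031 -2.417
v 2.86 -0.45 -2.576
v 2.932 -0.986 -2.59
v 3.243 -1.407 -2.454
v 3.696 -1.58 -2.213
v 4.145 -1.449 -1.941
v 4.449 -1.056 -1.727
v -3.509 1.32 2.483
v -2.827 1.231 1.674
v -3.073 -0.251 3.026
v -2.391 -0.34 2.217
v -2.194 0.345 3.004
v -2.464 1.316 2.668
v -3.436 -0.336 2.032
v -3.706 0.635 1.696
v -2.782 0.207 1.395
v -2.014 0.628 1.996
v -3.886 0.352 2.704
v -3.118 0.773 3.305
v -3.206 1.413 2.031
v -2.694 -0.433 2.669
v -2.578 -0.031 3.131
v -2.177 -0.083 2.656
v -2.993 1.464 2.615
v -2.592 1.411 2.14
v -2.22 0.89 2.921
v -3.308 -0.431 2.56
v -2.907 -0.484 2.085
v -3.723 1.063 2.044
v -3.322 1.011 1.569
v -3.68 0.09 1.779
v -2.779 0.759 1.392
v -2.523 -0.165 1.71
v -3.137 -0.162 1.602
v -3.296 0.409 1.405
v -2.328 1.006 1.745
v -2.071 0.083 2.064
v -1.955 0.486 2.526
v -2.114 1.056 2.329
v -2.301 0.405 1.581
v -3.829 0.897 2.636
v -3.572 -0.026 2.955
v -3.786 -0.076 2.371
v -3.945 0.494 2.174
v -3.377 1.145 2.99
v -3.121 0.221 3.308
v -2.604 0.571 3.295
v -2.763 1.142 3.098
v -3.599 0.575 3.119
v -0.079 -3.858 4.344
v 0.534 -2.384 5.195
v -0.419 -2.911 2.949
v 0.194 -1.437 3.8
v 1.466 -4.163 3.76
v 2.079 -2.689 4.611
v 1.126 -3.216 2.365
v 1.739 -1.742 3.216
v 1.722 -3.055 -3.505
v 1.991 -2.743 -3.927
v 2.318 -2.445 -2.675
v 1.605 -2.552 -3.791
v 1.288 -2.655 -3.486
v 1.225 -2.993 -3.193
v 1.453 -3.367 -3.083
v 1.838 -3.558 -3.219
v 2.156 -3.454 -3.524
v 2.219 -3.117 -3.817
f 2 1 4
f 2 4 3
f 4 1 5
f 4 5 3
f 5 1 6
f 5 6 3
f 6 1 7
f 6 7 3
f 7 1 8
f 7 8 3
f 8 1 9
f 8 9 3
f 9 1 10
f 9 10 3
f 10 1 11
f 10 11 3
f 11 1 12
f 11 12 3
f 12 1 13
f 12 13 3
f 13 1 2
f 13 2 3
f 14 51 30
f 51 25 54
f 30 54 19
f 51 54 30
f 14 30 26
f 30 19 31
f 26 31 15
f 30 31 26
f 14 26 35
f 26 15 36
f 35 36 21
f 26 36 35
f 14 35 47
f 35 21 50
f 47 50 24
f 35 50 47
f 14 47 51
f 47 24 55
f 51 55 25
f 47 55 51
f 15 31 42
f 31 19 45
f 42 45 23
f 31 45 42
f 19 54 32
f 54 25 53
f 32 53 18
f 54 53 32
f 25 55 52
f 55 24 48
f 52 48 16
f 55 48 52
f 24 50 49
f 50 21 37
f 49 37 20
f 50 37 49
f 21 36 41
f 36 15 38
f 41 38 22
f 36 38 41
f 17 43 29
f 43 23 44
f 29 44 18
f 43 44 29
f 17 29 27
f 29 18 28
f 27 28 16
f 29 28 27
f 17 27 34
f 27 16 33
f 34 33 20
f 27 33 34
f 17 34 39
f 34 20 40
f 39 40 22
f 34 40 39
f 17 39 43
f 39 22 46
f 43 46 23
f 39 46 43
f 18 44 32
f 44 23 45
f 32 45 19
f 44 45 32
f 16 28 52
f 28 18 53
f 52 53 25
f 28 53 52
f 20 33 49
f 33 16 48
f 49 48 24
f 33 48 49
f 22 40 41
f 40 20 37
f 41 37 21
f 40 37 41
f 23 46 42
f 46 22 38
f 42 38 15
f 46 38 42
f 57 59 56
f 60 57 56
f 56 59 58
f 58 60 56
f 57 63 59
f 61 57 60
f 61 63 57
f 59 63 58
f 62 60 58
f 58 63 62
f 62 61 60
f 63 61 62
f 65 64 67
f 65 67 66
f 67 64 68
f 67 68 66
f 68 64 69
f 68 69 66
f 69 64 70
f 69 70 66
f 70 64 71
f 70 71 66
f 71 64 72
f 71 72 66
f 72 64 73
f 72 73 66
f 73 64 65
f 73 65 66



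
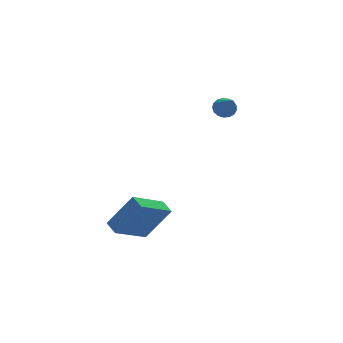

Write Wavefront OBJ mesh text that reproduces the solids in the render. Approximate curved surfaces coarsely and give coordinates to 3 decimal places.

v -5.283 -0.57 -3.702
v -4.113 -1.007 -1.964
v -5.343 0.232 -3.46
v -4.173 -0.205 -1.722
v -3.447 -0.095 -4.818
v -2.277 -0.532 -3.08
v -3.507 0.707 -4.576
v -2.337 0.27 -2.838
v 1.779 1.717 1.96
v 2.103 1.325 1.606
v 1.441 0.263 3.26
v 2.307 1.441 1.788
v 2.389 1.62 2.01
v 2.332 1.821 2.22
v 2.148 1.999 2.371
v 1.88 2.112 2.427
v 1.588 2.134 2.377
v 1.34 2.061 2.231
v 1.193 1.91 2.022
v 1.18 1.714 1.8
v 1.304 1.518 1.614
v 1.537 1.369 1.507
v 1.826 1.299 1.504
f 2 4 1
f 5 2 1
f 1 4 3
f 3 5 1
f 2 8 4
f 6 2 5
f 6 8 2
f 4 8 3
f 7 5 3
f 3 8 7
f 7 6 5
f 8 6 7
f 10 9 12
f 10 12 11
f 12 9 13
f 12 13 11
f 13 9 14
f 13 14 11
f 14 9 15
f 14 15 11
f 15 9 16
f 15 16 11
f 16 9 17
f 16 17 11
f 17 9 18
f 17 18 11
f 18 9 19
f 18 19 11
f 19 9 20
f 19 20 11
f 20 9 21
f 20 21 11
f 21 9 22
f 21 22 11
f 22 9 23
f 22 23 11
f 23 9 10
f 23 10 11



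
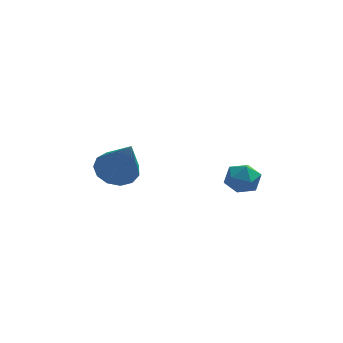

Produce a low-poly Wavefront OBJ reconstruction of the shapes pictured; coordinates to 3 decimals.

v -1.2 3.908 -0.491
v -0.471 4.229 -0.557
v -0.68 3.052 1.111
v -0.718 4.522 -0.32
v -1.118 4.621 -0.138
v -1.545 4.492 -0.068
v -1.862 4.178 -0.132
v -1.969 3.779 -0.311
v -1.832 3.42 -0.547
v -1.495 3.216 -0.765
v -1.064 3.232 -0.897
v -0.676 3.462 -0.9
v -0.455 3.834 -0.773
v 2.298 2.081 -0.014
v 2.65 2.642 -0.001
v 3.15 1.538 0.341
v 3.502 2.099 0.354
v 3.008 2.008 0.785
v 2.481 2.344 0.566
v 3.319 1.836 -0.226
v 2.792 2.172 -0.445
v 3.281 2.49 -0.132
v 3.089 2.597 0.493
v 2.711 1.583 -0.153
v 2.519 1.69 0.472
f 2 1 4
f 2 4 3
f 4 1 5
f 4 5 3
f 5 1 6
f 5 6 3
f 6 1 7
f 6 7 3
f 7 1 8
f 7 8 3
f 8 1 9
f 8 9 3
f 9 1 10
f 9 10 3
f 10 1 11
f 10 11 3
f 11 1 12
f 11 12 3
f 12 1 13
f 12 13 3
f 13 1 2
f 13 2 3
f 14 25 19
f 14 19 15
f 14 15 21
f 14 21 24
f 14 24 25
f 15 19 23
f 19 25 18
f 25 24 16
f 24 21 20
f 21 15 22
f 17 23 18
f 17 18 16
f 17 16 20
f 17 20 22
f 17 22 23
f 18 23 19
f 16 18 25
f 20 16 24
f 22 20 21
f 23 22 15



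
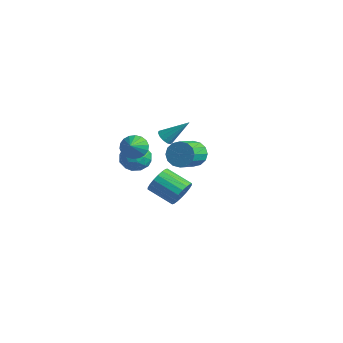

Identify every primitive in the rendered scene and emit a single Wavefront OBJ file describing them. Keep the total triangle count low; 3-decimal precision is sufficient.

v -2.079 1.805 0.206
v -1.521 1.577 0.023
v -1.161 2.955 1.574
v -1.582 1.864 -0.177
v -1.802 2.132 -0.256
v -2.109 2.296 -0.187
v -2.407 2.304 0.006
v -2.601 2.154 0.262
v -2.629 1.892 0.501
v -2.482 1.603 0.646
v -2.208 1.378 0.651
v -1.893 1.288 0.515
v -1.636 1.363 0.281
v -4.691 1.187 -2.234
v -3.769 1.773 -2.173
v -3.771 -0.293 -1.927
v -2.849 0.293 -1.866
v -3.61 0.387 -1.085
v -4.178 1.301 -1.275
v -3.362 0.179 -2.825
v -3.93 1.093 -3.015
v -2.948 1.149 -2.538
v -3.101 1.278 -1.463
v -4.439 0.202 -2.637
v -4.592 0.331 -1.562
v -4.311 1.61 -2.231
v -3.229 -0.13 -1.869
v -3.676 -0.075 -1.41
v -3.135 0.269 -1.374
v -4.551 1.333 -1.703
v -4.009 1.677 -1.667
v -3.915 0.862 -1.027
v -3.531 -0.197 -2.433
v -2.989 0.147 -2.397
v -4.405 1.211 -2.726
v -3.864 1.555 -2.69
v -3.625 0.618 -3.073
v -3.286 1.588 -2.409
v -2.746 0.718 -2.228
v -3.047 0.651 -2.792
v -3.381 1.188 -2.904
v -3.376 1.663 -1.777
v -2.836 0.793 -1.597
v -3.282 0.848 -1.138
v -3.617 1.386 -1.25
v -2.894 1.297 -1.992
v -4.704 0.687 -2.503
v -4.164 -0.183 -2.323
v -3.923 0.094 -2.85
v -4.258 0.632 -2.962
v -4.794 0.762 -1.872
v -4.254 -0.108 -1.691
v -4.159 0.292 -1.196
v -4.493 0.829 -1.308
v -4.646 0.183 -2.108
v 4.725 -1.732 -0.141
v 5.25 -2.069 0.548
v 3.8 -2.766 1.31
v 3.275 -2.428 0.621
v 5.143 -1.695 0.689
v 3.694 -2.392 1.451
v 4.954 -1.328 0.665
v 3.504 -2.024 1.427
v 4.72 -1.04 0.481
v 3.27 -1.737 1.243
v 4.486 -0.89 0.174
v 3.036 -1.587 0.936
v 4.3 -0.906 -0.195
v 2.85 -1.603 0.567
v 4.198 -1.086 -0.554
v 2.748 -1.783 0.208
v 4.2 -1.394 -0.83
v 2.75 -2.091 -0.068
v 4.306 -1.768 -0.971
v 2.857 -2.465 -0.209
v 4.496 -2.136 -0.947
v 3.046 -2.832 -0.185
v 4.73 -2.423 -0.763
v 3.28 -3.12 -0.001
v 4.964 -2.573 -0.456
v 3.514 -3.27 0.306
v 5.15 -2.557 -0.087
v 3.7 -3.254 0.675
v 5.252 -2.377 0.272
v 3.802 -3.074 1.034
v -1.706 -0.713 0.366
v -1.193 -0.002 0.518
v -0.494 -1.807 1.394
v -1.446 0.005 0.823
v -1.75 -0.13 1.037
v -2.046 -0.381 1.118
v -2.274 -0.698 1.051
v -2.39 -1.017 0.847
v -2.37 -1.276 0.548
v -2.219 -1.424 0.213
v -1.966 -1.431 -0.092
v -1.662 -1.295 -0.306
v -1.366 -1.044 -0.387
v -1.138 -0.728 -0.319
v -1.022 -0.408 -0.116
v -1.042 -0.149 0.183
v -3.178 4.689 -2.723
v -2.644 5.263 -2.086
v -1.949 3.765 -1.319
v -2.482 3.191 -1.957
v -3.099 5.176 -1.842
v -2.404 3.679 -1.076
v -3.574 4.959 -1.835
v -2.879 3.462 -1.068
v -3.944 4.67 -2.065
v -3.248 3.172 -1.299
v -4.108 4.385 -2.472
v -3.412 2.888 -1.706
v -4.022 4.182 -2.946
v -3.327 2.685 -2.18
v -3.711 4.115 -3.361
v -3.016 2.617 -2.594
v -3.256 4.201 -3.604
v -2.561 2.704 -2.838
v -2.781 4.418 -3.612
v -2.086 2.921 -2.845
v -2.412 4.708 -3.381
v -1.716 3.21 -2.615
v -2.248 4.992 -2.974
v -1.552 3.495 -2.208
v -2.333 5.195 -2.5
v -1.638 3.698 -1.734
f 2 1 4
f 2 4 3
f 4 1 5
f 4 5 3
f 5 1 6
f 5 6 3
f 6 1 7
f 6 7 3
f 7 1 8
f 7 8 3
f 8 1 9
f 8 9 3
f 9 1 10
f 9 10 3
f 10 1 11
f 10 11 3
f 11 1 12
f 11 12 3
f 12 1 13
f 12 13 3
f 13 1 2
f 13 2 3
f 14 51 30
f 51 25 54
f 30 54 19
f 51 54 30
f 14 30 26
f 30 19 31
f 26 31 15
f 30 31 26
f 14 26 35
f 26 15 36
f 35 36 21
f 26 36 35
f 14 35 47
f 35 21 50
f 47 50 24
f 35 50 47
f 14 47 51
f 47 24 55
f 51 55 25
f 47 55 51
f 15 31 42
f 31 19 45
f 42 45 23
f 31 45 42
f 19 54 32
f 54 25 53
f 32 53 18
f 54 53 32
f 25 55 52
f 55 24 48
f 52 48 16
f 55 48 52
f 24 50 49
f 50 21 37
f 49 37 20
f 50 37 49
f 21 36 41
f 36 15 38
f 41 38 22
f 36 38 41
f 17 43 29
f 43 23 44
f 29 44 18
f 43 44 29
f 17 29 27
f 29 18 28
f 27 28 16
f 29 28 27
f 17 27 34
f 27 16 33
f 34 33 20
f 27 33 34
f 17 34 39
f 34 20 40
f 39 40 22
f 34 40 39
f 17 39 43
f 39 22 46
f 43 46 23
f 39 46 43
f 18 44 32
f 44 23 45
f 32 45 19
f 44 45 32
f 16 28 52
f 28 18 53
f 52 53 25
f 28 53 52
f 20 33 49
f 33 16 48
f 49 48 24
f 33 48 49
f 22 40 41
f 40 20 37
f 41 37 21
f 40 37 41
f 23 46 42
f 46 22 38
f 42 38 15
f 46 38 42
f 57 56 60
f 57 60 58
f 58 60 61
f 58 61 59
f 60 56 62
f 60 62 61
f 61 62 63
f 61 63 59
f 62 56 64
f 62 64 63
f 63 64 65
f 63 65 59
f 64 56 66
f 64 66 65
f 65 66 67
f 65 67 59
f 66 56 68
f 66 68 67
f 67 68 69
f 67 69 59
f 68 56 70
f 68 70 69
f 69 70 71
f 69 71 59
f 70 56 72
f 70 72 71
f 71 72 73
f 71 73 59
f 72 56 74
f 72 74 73
f 73 74 75
f 73 75 59
f 74 56 76
f 74 76 75
f 75 76 77
f 75 77 59
f 76 56 78
f 76 78 77
f 77 78 79
f 77 79 59
f 78 56 80
f 78 80 79
f 79 80 81
f 79 81 59
f 80 56 82
f 80 82 81
f 81 82 83
f 81 83 59
f 82 56 84
f 82 84 83
f 83 84 85
f 83 85 59
f 84 56 57
f 84 57 85
f 85 57 58
f 85 58 59
f 87 86 89
f 87 89 88
f 89 86 90
f 89 90 88
f 90 86 91
f 90 91 88
f 91 86 92
f 91 92 88
f 92 86 93
f 92 93 88
f 93 86 94
f 93 94 88
f 94 86 95
f 94 95 88
f 95 86 96
f 95 96 88
f 96 86 97
f 96 97 88
f 97 86 98
f 97 98 88
f 98 86 99
f 98 99 88
f 99 86 100
f 99 100 88
f 100 86 101
f 100 101 88
f 101 86 87
f 101 87 88
f 103 102 106
f 103 106 104
f 104 106 107
f 104 107 105
f 106 102 108
f 106 108 107
f 107 108 109
f 107 109 105
f 108 102 110
f 108 110 109
f 109 110 111
f 109 111 105
f 110 102 112
f 110 112 111
f 111 112 113
f 111 113 105
f 112 102 114
f 112 114 113
f 113 114 115
f 113 115 105
f 114 102 116
f 114 116 115
f 115 116 117
f 115 117 105
f 116 102 118
f 116 118 117
f 117 118 119
f 117 119 105
f 118 102 120
f 118 120 119
f 119 120 121
f 119 121 105
f 120 102 122
f 120 122 121
f 121 122 123
f 121 123 105
f 122 102 124
f 122 124 123
f 123 124 125
f 123 125 105
f 124 102 126
f 124 126 125
f 125 126 127
f 125 127 105
f 126 102 103
f 126 103 127
f 127 103 104
f 127 104 105



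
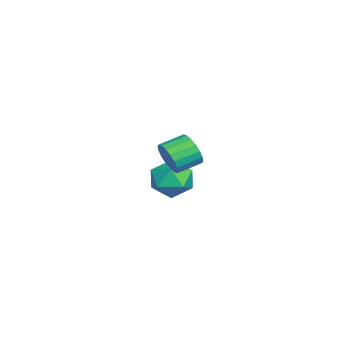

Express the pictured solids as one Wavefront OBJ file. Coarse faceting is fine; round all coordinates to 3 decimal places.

v -2.198 0.032 -2.83
v -1.27 -0.32 -2.322
v -3.07 -1.44 -2.258
v -2.142 -1.792 -1.75
v -2.684 -0.898 -1.363
v -2.145 0.011 -1.717
v -2.195 -1.771 -2.863
v -1.656 -0.862 -3.217
v -1.268 -1.435 -2.343
v -1.571 -0.895 -1.416
v -2.769 -0.865 -3.164
v -3.072 -0.325 -2.237
v 3.215 -0.643 1.519
v 3.44 -0.262 0.829
v 2.911 0.705 1.191
v 2.685 0.323 1.881
v 3.117 -0.406 0.741
v 2.587 0.561 1.102
v 2.813 -0.597 0.806
v 2.283 0.37 1.168
v 2.588 -0.797 1.013
v 2.059 0.17 1.374
v 2.488 -0.967 1.32
v 1.959 0 1.681
v 2.532 -1.072 1.666
v 2.002 -0.106 2.028
v 2.71 -1.093 1.984
v 2.181 -0.126 2.345
v 2.989 -1.025 2.209
v 2.46 -0.058 2.571
v 3.313 -0.881 2.298
v 2.783 0.086 2.659
v 3.617 -0.69 2.232
v 3.087 0.277 2.594
v 3.841 -0.49 2.026
v 3.312 0.477 2.387
v 3.941 -0.32 1.719
v 3.412 0.647 2.08
v 3.898 -0.214 1.372
v 3.368 0.752 1.734
v 3.719 -0.194 1.055
v 3.19 0.773 1.416
f 1 12 6
f 1 6 2
f 1 2 8
f 1 8 11
f 1 11 12
f 2 6 10
f 6 12 5
f 12 11 3
f 11 8 7
f 8 2 9
f 4 10 5
f 4 5 3
f 4 3 7
f 4 7 9
f 4 9 10
f 5 10 6
f 3 5 12
f 7 3 11
f 9 7 8
f 10 9 2
f 14 13 17
f 14 17 15
f 15 17 18
f 15 18 16
f 17 13 19
f 17 19 18
f 18 19 20
f 18 20 16
f 19 13 21
f 19 21 20
f 20 21 22
f 20 22 16
f 21 13 23
f 21 23 22
f 22 23 24
f 22 24 16
f 23 13 25
f 23 25 24
f 24 25 26
f 24 26 16
f 25 13 27
f 25 27 26
f 26 27 28
f 26 28 16
f 27 13 29
f 27 29 28
f 28 29 30
f 28 30 16
f 29 13 31
f 29 31 30
f 30 31 32
f 30 32 16
f 31 13 33
f 31 33 32
f 32 33 34
f 32 34 16
f 33 13 35
f 33 35 34
f 34 35 36
f 34 36 16
f 35 13 37
f 35 37 36
f 36 37 38
f 36 38 16
f 37 13 39
f 37 39 38
f 38 39 40
f 38 40 16
f 39 13 41
f 39 41 40
f 40 41 42
f 40 42 16
f 41 13 14
f 41 14 42
f 42 14 15
f 42 15 16



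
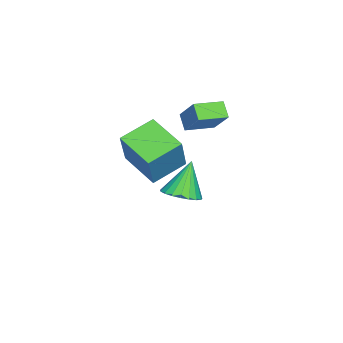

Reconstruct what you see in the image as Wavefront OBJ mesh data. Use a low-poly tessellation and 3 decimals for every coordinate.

v -0.251 -0.099 2.13
v 0.693 0.03 3.878
v -1.444 0.869 2.704
v -0.501 0.998 4.451
v 0.661 1.382 1.529
v 1.604 1.511 3.276
v -0.533 2.35 2.102
v 0.411 2.479 3.85
v -2.472 1.462 3.679
v -1.817 2.245 4.805
v -3.359 2.44 3.516
v -2.704 3.222 4.642
v -1.956 1.838 3.118
v -1.301 2.62 4.244
v -2.843 2.815 2.955
v -2.188 3.598 4.081
v -2.996 1.356 -1.514
v -2.196 1.206 -1.107
v -3.784 1.564 0.114
v -2.192 1.582 -1.153
v -2.327 1.918 -1.262
v -2.577 2.157 -1.414
v -2.9 2.258 -1.583
v -3.24 2.203 -1.74
v -3.538 2.001 -1.858
v -3.742 1.688 -1.917
v -3.817 1.317 -1.906
v -3.75 0.953 -1.827
v -3.553 0.659 -1.694
v -3.259 0.485 -1.53
v -2.921 0.462 -1.363
v -2.595 0.593 -1.222
v -2.339 0.856 -1.132
f 2 4 1
f 5 2 1
f 1 4 3
f 3 5 1
f 2 8 4
f 6 2 5
f 6 8 2
f 4 8 3
f 7 5 3
f 3 8 7
f 7 6 5
f 8 6 7
f 10 12 9
f 13 10 9
f 9 12 11
f 11 13 9
f 10 16 12
f 14 10 13
f 14 16 10
f 12 16 11
f 15 13 11
f 11 16 15
f 15 14 13
f 16 14 15
f 18 17 20
f 18 20 19
f 20 17 21
f 20 21 19
f 21 17 22
f 21 22 19
f 22 17 23
f 22 23 19
f 23 17 24
f 23 24 19
f 24 17 25
f 24 25 19
f 25 17 26
f 25 26 19
f 26 17 27
f 26 27 19
f 27 17 28
f 27 28 19
f 28 17 29
f 28 29 19
f 29 17 30
f 29 30 19
f 30 17 31
f 30 31 19
f 31 17 32
f 31 32 19
f 32 17 33
f 32 33 19
f 33 17 18
f 33 18 19



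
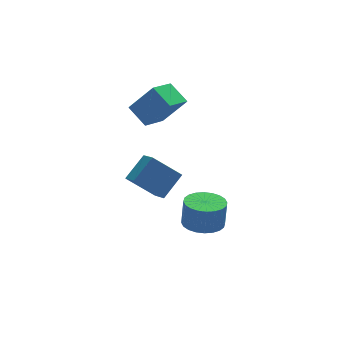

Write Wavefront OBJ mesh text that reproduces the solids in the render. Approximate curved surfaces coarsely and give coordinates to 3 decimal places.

v -2.784 3.285 2.098
v -4.111 2.34 2.736
v -3.265 4.46 2.84
v -4.592 3.515 3.477
v -1.628 2.745 3.703
v -2.955 1.8 4.34
v -2.109 3.92 4.444
v -3.436 2.975 5.082
v -3.013 -3.026 -1.262
v -2.184 -3.749 -1.28
v -2.018 -3.597 0.223
v -2.847 -2.874 0.242
v -1.975 -3.379 -1.341
v -1.808 -3.227 0.162
v -1.923 -2.956 -1.389
v -1.756 -2.804 0.114
v -2.037 -2.543 -1.419
v -1.871 -2.391 0.085
v -2.3 -2.204 -1.424
v -2.134 -2.052 0.079
v -2.672 -1.99 -1.404
v -2.505 -1.838 0.099
v -3.095 -1.934 -1.363
v -2.929 -1.782 0.14
v -3.506 -2.044 -1.306
v -3.34 -1.892 0.197
v -3.842 -2.303 -1.243
v -3.676 -2.151 0.26
v -4.052 -2.673 -1.182
v -3.885 -2.521 0.321
v -4.104 -3.096 -1.134
v -3.937 -2.944 0.369
v -3.989 -3.509 -1.105
v -3.823 -3.357 0.399
v -3.726 -3.848 -1.099
v -3.56 -3.696 0.404
v -3.355 -4.062 -1.119
v -3.188 -3.91 0.384
v -2.931 -4.118 -1.16
v -2.765 -3.966 0.343
v -2.52 -4.008 -1.217
v -2.354 -3.856 0.286
v -3.351 1.666 -2.848
v -4.773 2.316 -1.507
v -3.43 2.816 -3.49
v -4.853 3.466 -2.149
v -2.067 2.334 -1.811
v -3.49 2.984 -0.47
v -2.147 3.484 -2.453
v -3.569 4.134 -1.112
f 2 4 1
f 5 2 1
f 1 4 3
f 3 5 1
f 2 8 4
f 6 2 5
f 6 8 2
f 4 8 3
f 7 5 3
f 3 8 7
f 7 6 5
f 8 6 7
f 10 9 13
f 10 13 11
f 11 13 14
f 11 14 12
f 13 9 15
f 13 15 14
f 14 15 16
f 14 16 12
f 15 9 17
f 15 17 16
f 16 17 18
f 16 18 12
f 17 9 19
f 17 19 18
f 18 19 20
f 18 20 12
f 19 9 21
f 19 21 20
f 20 21 22
f 20 22 12
f 21 9 23
f 21 23 22
f 22 23 24
f 22 24 12
f 23 9 25
f 23 25 24
f 24 25 26
f 24 26 12
f 25 9 27
f 25 27 26
f 26 27 28
f 26 28 12
f 27 9 29
f 27 29 28
f 28 29 30
f 28 30 12
f 29 9 31
f 29 31 30
f 30 31 32
f 30 32 12
f 31 9 33
f 31 33 32
f 32 33 34
f 32 34 12
f 33 9 35
f 33 35 34
f 34 35 36
f 34 36 12
f 35 9 37
f 35 37 36
f 36 37 38
f 36 38 12
f 37 9 39
f 37 39 38
f 38 39 40
f 38 40 12
f 39 9 41
f 39 41 40
f 40 41 42
f 40 42 12
f 41 9 10
f 41 10 42
f 42 10 11
f 42 11 12
f 44 46 43
f 47 44 43
f 43 46 45
f 45 47 43
f 44 50 46
f 48 44 47
f 48 50 44
f 46 50 45
f 49 47 45
f 45 50 49
f 49 48 47
f 50 48 49



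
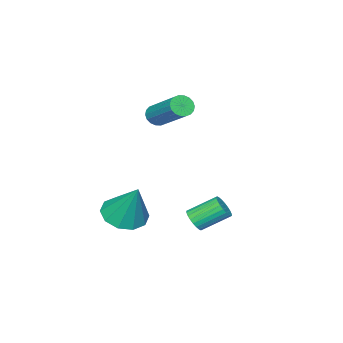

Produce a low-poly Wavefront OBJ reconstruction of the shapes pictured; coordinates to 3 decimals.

v 0.952 2.65 -2.503
v 1.373 2.81 -2.224
v 0.609 3.589 -1.517
v 0.188 3.43 -1.797
v 1.372 2.948 -2.378
v 0.608 3.728 -1.671
v 1.307 3.041 -2.551
v 0.543 3.82 -1.844
v 1.188 3.074 -2.716
v 0.424 3.854 -2.01
v 1.033 3.043 -2.85
v 0.269 3.823 -2.143
v 0.865 2.952 -2.93
v 0.102 3.732 -2.224
v 0.711 2.815 -2.946
v -0.053 3.595 -2.239
v 0.594 2.653 -2.894
v -0.17 3.433 -2.187
v 0.531 2.491 -2.783
v -0.233 3.27 -2.076
v 0.532 2.352 -2.629
v -0.232 3.132 -1.922
v 0.597 2.26 -2.456
v -0.167 3.039 -1.749
v 0.716 2.226 -2.29
v -0.048 3.006 -1.584
v 0.871 2.257 -2.157
v 0.107 3.037 -1.45
v 1.038 2.348 -2.076
v 0.275 3.128 -1.37
v 1.193 2.485 -2.061
v 0.429 3.265 -1.354
v 1.31 2.647 -2.113
v 0.546 3.427 -1.406
v -1.035 -0.897 1.155
v -0.716 -1.191 1.443
v -0.246 0.464 2.612
v -0.565 0.757 2.325
v -0.577 -1.112 1.275
v -0.107 0.542 2.444
v -0.529 -0.991 1.084
v -0.058 0.664 2.253
v -0.581 -0.851 0.907
v -0.11 0.803 2.076
v -0.723 -0.721 0.779
v -0.252 0.934 1.948
v -0.927 -0.625 0.726
v -0.456 1.03 1.895
v -1.152 -0.583 0.758
v -0.681 1.071 1.927
v -1.354 -0.604 0.868
v -0.884 1.051 2.037
v -1.493 -0.682 1.036
v -1.023 0.972 2.205
v -1.542 -0.804 1.227
v -1.071 0.851 2.396
v -1.49 -0.943 1.404
v -1.019 0.711 2.573
v -1.348 -1.074 1.532
v -0.877 0.581 2.701
v -1.144 -1.17 1.585
v -0.673 0.485 2.754
v -0.919 -1.211 1.553
v -0.448 0.443 2.722
v 1.466 -0.343 -3
v 2.417 -0.465 -3.062
v 1.694 0.563 -1.3
v 2.28 0.052 -3.32
v 1.833 0.418 -3.455
v 1.246 0.493 -3.417
v 0.743 0.248 -3.219
v 0.516 -0.222 -2.938
v 0.652 -0.739 -2.68
v 1.099 -1.105 -2.545
v 1.687 -1.18 -2.583
v 2.19 -0.935 -2.781
f 2 1 5
f 2 5 3
f 3 5 6
f 3 6 4
f 5 1 7
f 5 7 6
f 6 7 8
f 6 8 4
f 7 1 9
f 7 9 8
f 8 9 10
f 8 10 4
f 9 1 11
f 9 11 10
f 10 11 12
f 10 12 4
f 11 1 13
f 11 13 12
f 12 13 14
f 12 14 4
f 13 1 15
f 13 15 14
f 14 15 16
f 14 16 4
f 15 1 17
f 15 17 16
f 16 17 18
f 16 18 4
f 17 1 19
f 17 19 18
f 18 19 20
f 18 20 4
f 19 1 21
f 19 21 20
f 20 21 22
f 20 22 4
f 21 1 23
f 21 23 22
f 22 23 24
f 22 24 4
f 23 1 25
f 23 25 24
f 24 25 26
f 24 26 4
f 25 1 27
f 25 27 26
f 26 27 28
f 26 28 4
f 27 1 29
f 27 29 28
f 28 29 30
f 28 30 4
f 29 1 31
f 29 31 30
f 30 31 32
f 30 32 4
f 31 1 33
f 31 33 32
f 32 33 34
f 32 34 4
f 33 1 2
f 33 2 34
f 34 2 3
f 34 3 4
f 36 35 39
f 36 39 37
f 37 39 40
f 37 40 38
f 39 35 41
f 39 41 40
f 40 41 42
f 40 42 38
f 41 35 43
f 41 43 42
f 42 43 44
f 42 44 38
f 43 35 45
f 43 45 44
f 44 45 46
f 44 46 38
f 45 35 47
f 45 47 46
f 46 47 48
f 46 48 38
f 47 35 49
f 47 49 48
f 48 49 50
f 48 50 38
f 49 35 51
f 49 51 50
f 50 51 52
f 50 52 38
f 51 35 53
f 51 53 52
f 52 53 54
f 52 54 38
f 53 35 55
f 53 55 54
f 54 55 56
f 54 56 38
f 55 35 57
f 55 57 56
f 56 57 58
f 56 58 38
f 57 35 59
f 57 59 58
f 58 59 60
f 58 60 38
f 59 35 61
f 59 61 60
f 60 61 62
f 60 62 38
f 61 35 63
f 61 63 62
f 62 63 64
f 62 64 38
f 63 35 36
f 63 36 64
f 64 36 37
f 64 37 38
f 66 65 68
f 66 68 67
f 68 65 69
f 68 69 67
f 69 65 70
f 69 70 67
f 70 65 71
f 70 71 67
f 71 65 72
f 71 72 67
f 72 65 73
f 72 73 67
f 73 65 74
f 73 74 67
f 74 65 75
f 74 75 67
f 75 65 76
f 75 76 67
f 76 65 66
f 76 66 67



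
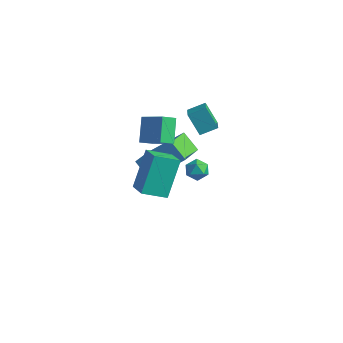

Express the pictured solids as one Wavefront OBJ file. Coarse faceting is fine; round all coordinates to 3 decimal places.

v 0.941 -0.548 -0.105
v 1.59 -2.217 0.692
v 0.044 -0.531 0.662
v 0.694 -2.2 1.459
v 2.166 0.6 1.301
v 2.816 -1.069 2.098
v 1.27 0.617 2.068
v 1.919 -1.052 2.865
v 3.522 -4.914 2.763
v 3.274 -3.738 4.496
v 2.531 -4.385 2.262
v 2.283 -3.208 3.996
v 4.277 -3.992 2.244
v 4.029 -2.815 3.978
v 3.286 -3.462 1.744
v 3.038 -2.286 3.477
v 0.776 2.713 -2.218
v 1.207 2.497 -1.749
v 0.513 1.683 -2.451
v 0.944 1.467 -1.982
v 0.382 1.789 -1.8
v 0.545 2.426 -1.656
v 1.175 1.754 -2.544
v 1.338 2.391 -2.4
v 1.454 1.904 -1.95
v 0.963 1.926 -1.49
v 0.757 2.254 -2.71
v 0.266 2.276 -2.25
v 0.997 -2.234 3.109
v 0.411 -1.41 4.107
v 1.24 -1.566 2.701
v 0.654 -0.742 3.698
v 2.306 -2.238 3.882
v 1.72 -1.414 4.879
v 2.549 -1.57 3.473
v 1.963 -0.746 4.471
v 0.101 2.218 2.06
v 0.724 1.523 2.472
v 0.645 2.935 2.446
v 1.268 2.241 2.858
v 0.852 2.239 0.962
v 1.475 1.545 1.374
v 1.396 2.957 1.348
v 2.019 2.262 1.76
f 2 4 1
f 5 2 1
f 1 4 3
f 3 5 1
f 2 8 4
f 6 2 5
f 6 8 2
f 4 8 3
f 7 5 3
f 3 8 7
f 7 6 5
f 8 6 7
f 10 12 9
f 13 10 9
f 9 12 11
f 11 13 9
f 10 16 12
f 14 10 13
f 14 16 10
f 12 16 11
f 15 13 11
f 11 16 15
f 15 14 13
f 16 14 15
f 17 28 22
f 17 22 18
f 17 18 24
f 17 24 27
f 17 27 28
f 18 22 26
f 22 28 21
f 28 27 19
f 27 24 23
f 24 18 25
f 20 26 21
f 20 21 19
f 20 19 23
f 20 23 25
f 20 25 26
f 21 26 22
f 19 21 28
f 23 19 27
f 25 23 24
f 26 25 18
f 30 32 29
f 33 30 29
f 29 32 31
f 31 33 29
f 30 36 32
f 34 30 33
f 34 36 30
f 32 36 31
f 35 33 31
f 31 36 35
f 35 34 33
f 36 34 35
f 38 40 37
f 41 38 37
f 37 40 39
f 39 41 37
f 38 44 40
f 42 38 41
f 42 44 38
f 40 44 39
f 43 41 39
f 39 44 43
f 43 42 41
f 44 42 43

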